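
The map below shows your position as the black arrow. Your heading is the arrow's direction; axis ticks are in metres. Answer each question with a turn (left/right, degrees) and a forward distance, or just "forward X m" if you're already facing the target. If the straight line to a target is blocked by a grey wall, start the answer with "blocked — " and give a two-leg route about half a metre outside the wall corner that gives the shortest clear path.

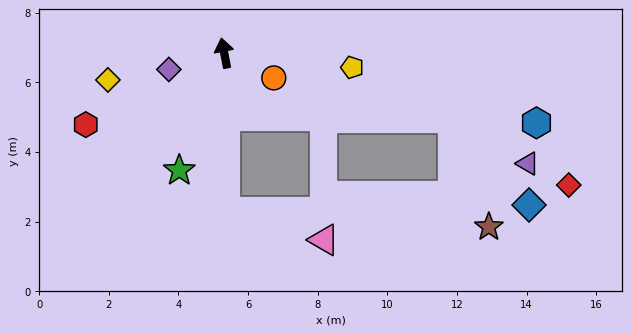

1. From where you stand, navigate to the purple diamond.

turn left 96°, forward 1.7 m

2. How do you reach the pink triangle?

blocked — turn left 169°, forward 4.5 m, then turn left 74°, forward 3.0 m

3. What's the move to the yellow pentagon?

turn right 107°, forward 3.7 m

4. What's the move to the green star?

turn left 148°, forward 3.6 m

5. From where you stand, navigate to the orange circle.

turn right 128°, forward 1.6 m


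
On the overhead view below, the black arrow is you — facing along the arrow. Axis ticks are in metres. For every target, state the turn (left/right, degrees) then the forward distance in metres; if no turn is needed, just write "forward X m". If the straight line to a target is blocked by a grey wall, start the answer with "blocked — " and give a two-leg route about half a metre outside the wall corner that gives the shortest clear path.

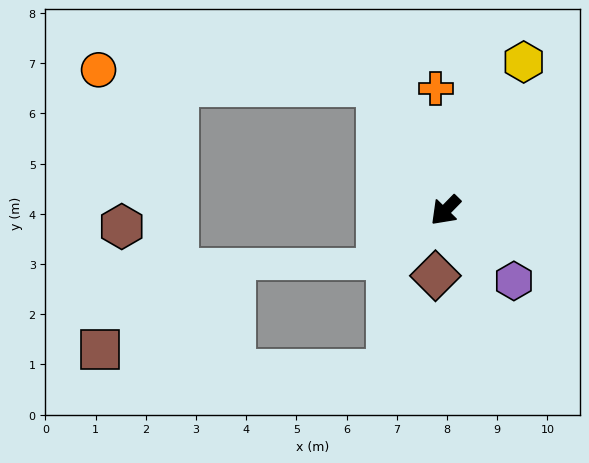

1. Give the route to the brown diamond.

turn left 36°, forward 1.3 m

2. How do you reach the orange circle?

blocked — turn right 107°, forward 2.8 m, then turn left 58°, forward 5.6 m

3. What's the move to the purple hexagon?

turn left 89°, forward 2.0 m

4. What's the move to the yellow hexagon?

turn right 163°, forward 3.3 m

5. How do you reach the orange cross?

turn right 131°, forward 2.4 m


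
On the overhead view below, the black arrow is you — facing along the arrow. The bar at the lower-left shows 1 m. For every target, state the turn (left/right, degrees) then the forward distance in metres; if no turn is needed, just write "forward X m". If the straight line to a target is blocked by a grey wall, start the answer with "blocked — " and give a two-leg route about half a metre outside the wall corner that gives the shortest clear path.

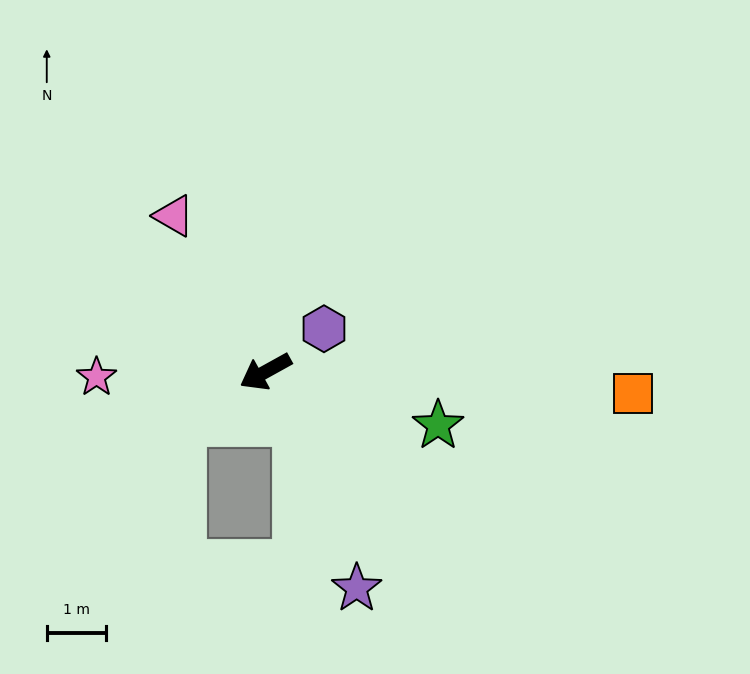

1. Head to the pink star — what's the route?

turn right 27°, forward 2.9 m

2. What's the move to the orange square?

turn left 148°, forward 6.2 m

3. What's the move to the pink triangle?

turn right 89°, forward 3.0 m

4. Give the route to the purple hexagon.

turn right 173°, forward 1.2 m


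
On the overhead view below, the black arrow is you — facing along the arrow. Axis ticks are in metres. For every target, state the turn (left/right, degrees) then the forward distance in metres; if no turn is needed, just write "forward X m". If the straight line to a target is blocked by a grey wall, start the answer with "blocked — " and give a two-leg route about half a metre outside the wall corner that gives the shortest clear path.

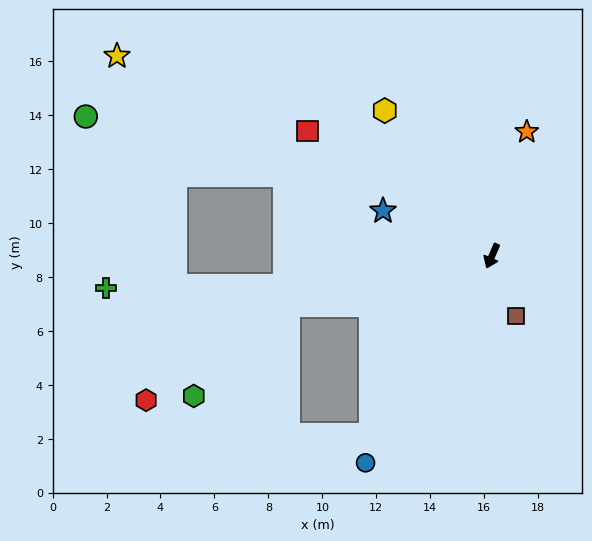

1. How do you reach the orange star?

turn right 172°, forward 4.8 m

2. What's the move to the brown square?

turn left 45°, forward 2.4 m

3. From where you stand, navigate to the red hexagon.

blocked — turn right 53°, forward 7.7 m, then turn left 20°, forward 6.4 m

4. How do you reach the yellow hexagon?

turn right 120°, forward 6.7 m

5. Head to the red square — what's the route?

turn right 101°, forward 8.2 m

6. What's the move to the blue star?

turn right 89°, forward 4.4 m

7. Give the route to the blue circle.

turn right 8°, forward 9.0 m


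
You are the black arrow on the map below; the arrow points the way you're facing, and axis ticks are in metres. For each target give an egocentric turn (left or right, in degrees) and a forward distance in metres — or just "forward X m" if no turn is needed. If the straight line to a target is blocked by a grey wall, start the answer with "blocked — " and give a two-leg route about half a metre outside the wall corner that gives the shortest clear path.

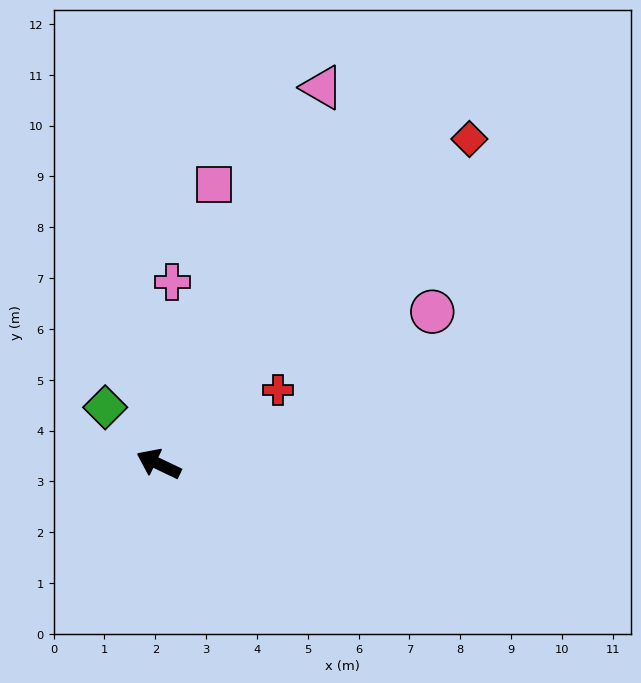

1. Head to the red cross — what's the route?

turn right 123°, forward 2.8 m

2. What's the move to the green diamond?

turn right 21°, forward 1.5 m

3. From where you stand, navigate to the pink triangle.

turn right 88°, forward 8.1 m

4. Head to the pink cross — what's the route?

turn right 69°, forward 3.6 m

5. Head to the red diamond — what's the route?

turn right 108°, forward 8.8 m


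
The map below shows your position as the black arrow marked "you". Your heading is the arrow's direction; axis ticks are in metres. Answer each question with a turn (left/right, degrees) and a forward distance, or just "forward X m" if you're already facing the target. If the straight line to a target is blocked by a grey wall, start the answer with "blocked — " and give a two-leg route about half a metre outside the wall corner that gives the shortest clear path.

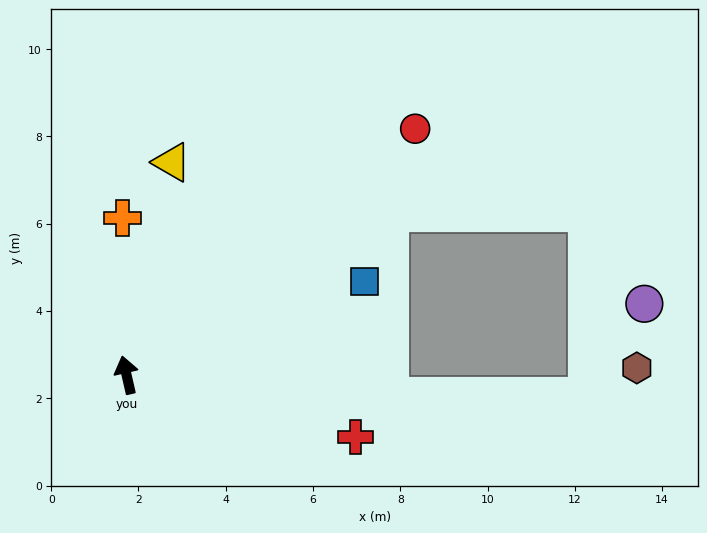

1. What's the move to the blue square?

turn right 81°, forward 5.9 m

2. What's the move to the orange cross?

turn right 11°, forward 3.6 m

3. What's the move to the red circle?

turn right 62°, forward 8.7 m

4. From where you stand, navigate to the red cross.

turn right 118°, forward 5.4 m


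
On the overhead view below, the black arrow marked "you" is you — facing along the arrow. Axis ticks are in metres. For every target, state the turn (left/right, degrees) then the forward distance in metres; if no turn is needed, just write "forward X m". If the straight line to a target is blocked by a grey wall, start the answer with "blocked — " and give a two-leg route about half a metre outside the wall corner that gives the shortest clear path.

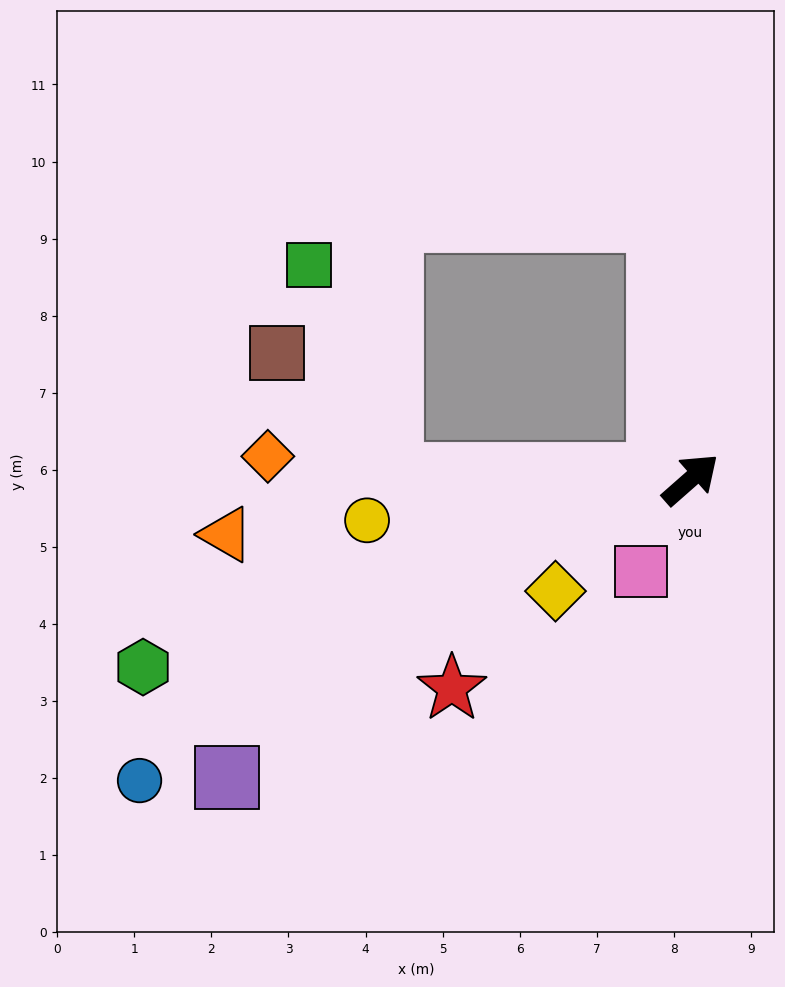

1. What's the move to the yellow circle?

turn left 146°, forward 4.2 m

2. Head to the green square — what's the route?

blocked — turn left 138°, forward 3.9 m, then turn right 68°, forward 2.9 m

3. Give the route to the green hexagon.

turn left 158°, forward 7.5 m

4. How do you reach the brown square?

blocked — turn left 138°, forward 3.9 m, then turn right 46°, forward 2.2 m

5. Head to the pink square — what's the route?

turn right 160°, forward 1.4 m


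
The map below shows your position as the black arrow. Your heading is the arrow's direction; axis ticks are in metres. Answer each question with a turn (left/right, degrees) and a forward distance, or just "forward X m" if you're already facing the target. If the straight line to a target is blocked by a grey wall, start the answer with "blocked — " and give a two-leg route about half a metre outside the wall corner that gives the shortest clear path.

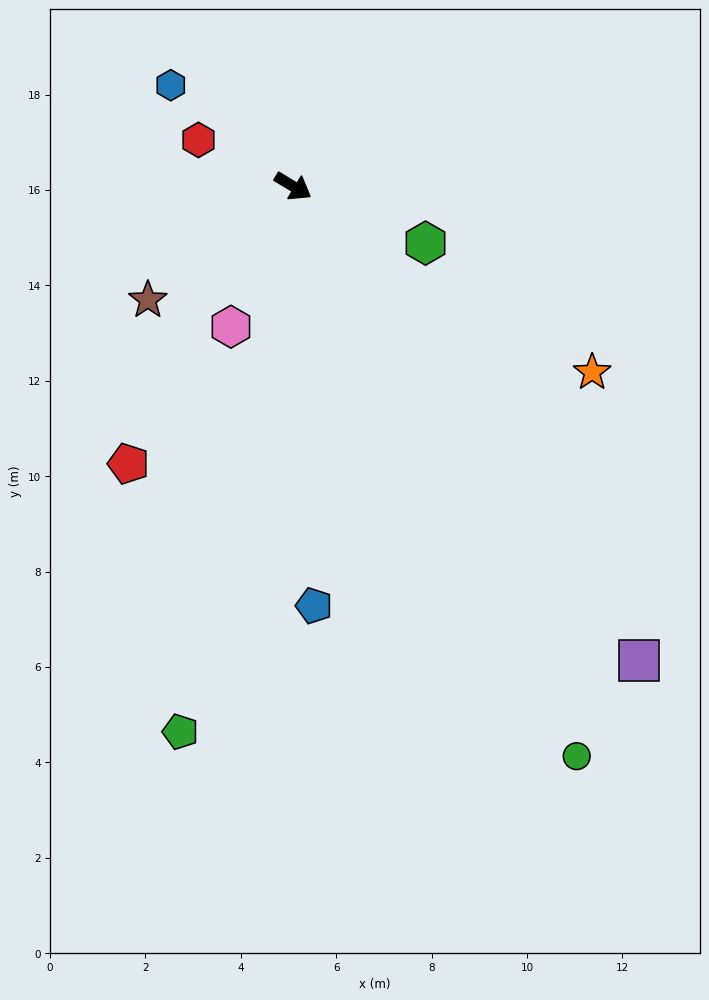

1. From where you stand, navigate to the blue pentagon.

turn right 56°, forward 8.8 m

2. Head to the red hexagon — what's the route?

turn right 175°, forward 2.2 m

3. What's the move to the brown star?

turn right 111°, forward 3.9 m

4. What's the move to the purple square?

turn right 23°, forward 12.3 m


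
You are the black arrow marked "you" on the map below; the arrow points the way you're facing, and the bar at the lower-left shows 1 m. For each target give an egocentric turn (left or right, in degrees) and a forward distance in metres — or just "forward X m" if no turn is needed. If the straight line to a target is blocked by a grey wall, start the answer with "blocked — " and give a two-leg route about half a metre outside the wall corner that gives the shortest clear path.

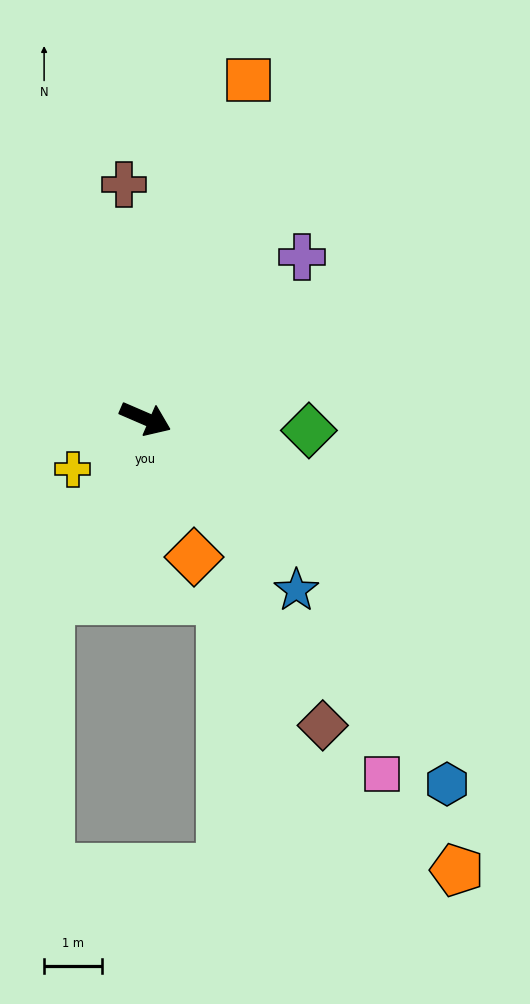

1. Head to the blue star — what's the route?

turn right 25°, forward 3.9 m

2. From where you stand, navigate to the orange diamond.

turn right 47°, forward 2.5 m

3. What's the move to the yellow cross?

turn right 122°, forward 1.5 m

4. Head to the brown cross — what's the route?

turn left 119°, forward 4.0 m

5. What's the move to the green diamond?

turn left 19°, forward 2.8 m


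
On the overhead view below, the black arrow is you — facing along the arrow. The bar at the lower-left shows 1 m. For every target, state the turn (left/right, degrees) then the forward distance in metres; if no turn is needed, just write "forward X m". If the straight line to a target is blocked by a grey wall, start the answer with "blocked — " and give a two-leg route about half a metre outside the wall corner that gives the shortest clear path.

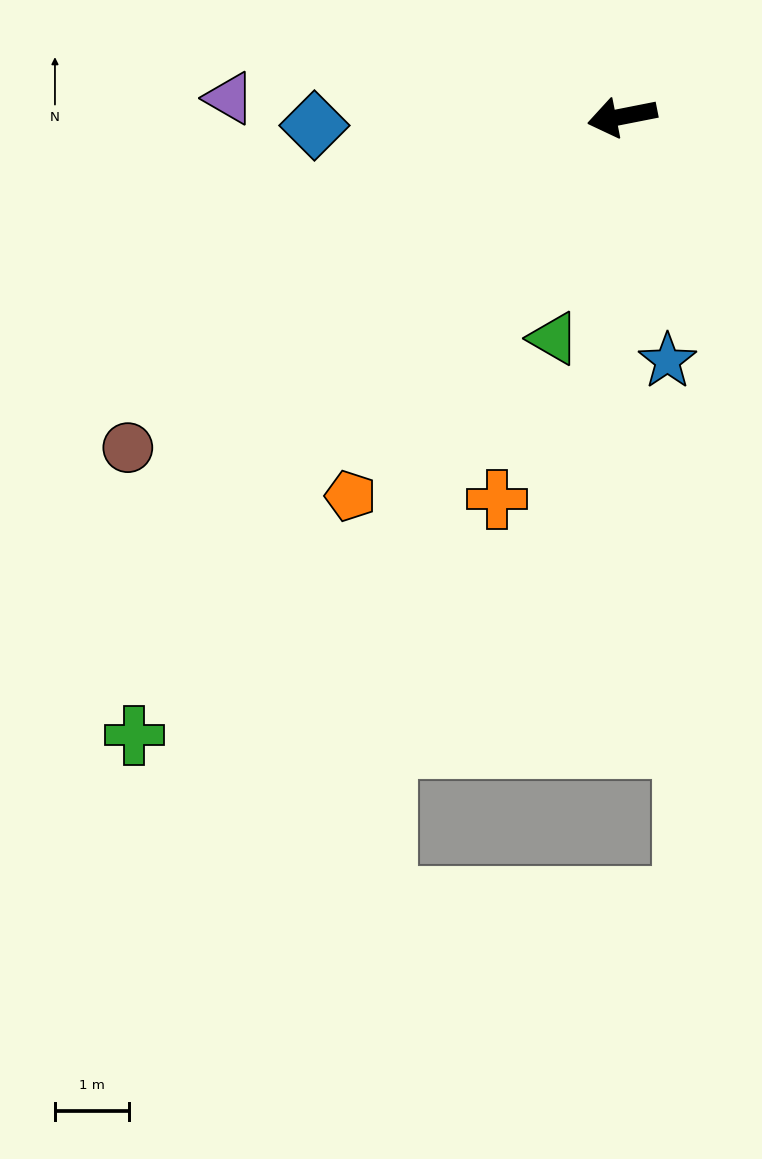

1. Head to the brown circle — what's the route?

turn left 23°, forward 8.1 m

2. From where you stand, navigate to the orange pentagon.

turn left 43°, forward 6.3 m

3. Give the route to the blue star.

turn left 89°, forward 3.4 m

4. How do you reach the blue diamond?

turn right 9°, forward 4.2 m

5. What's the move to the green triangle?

turn left 62°, forward 3.1 m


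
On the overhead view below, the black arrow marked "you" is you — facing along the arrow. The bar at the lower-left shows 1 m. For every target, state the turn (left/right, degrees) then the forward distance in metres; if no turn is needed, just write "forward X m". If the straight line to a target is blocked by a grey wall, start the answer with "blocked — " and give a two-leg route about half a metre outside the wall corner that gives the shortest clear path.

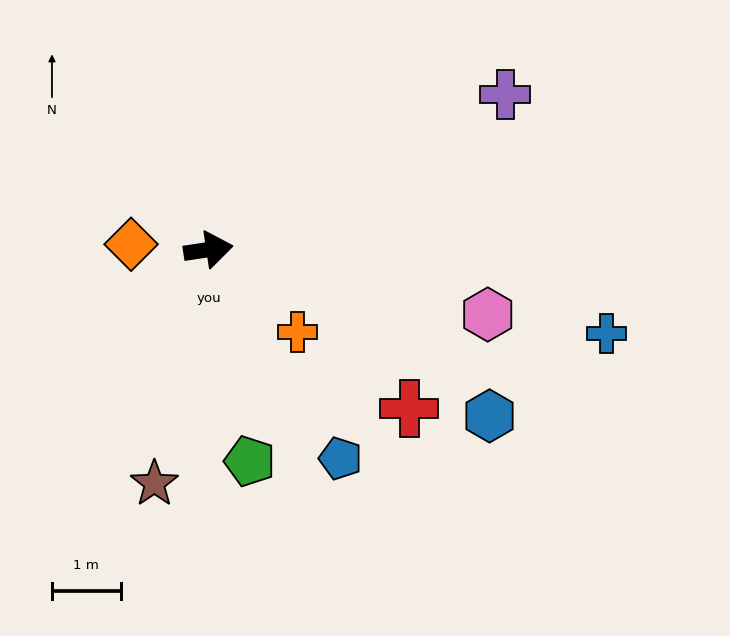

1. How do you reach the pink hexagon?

turn right 22°, forward 4.2 m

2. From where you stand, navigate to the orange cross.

turn right 51°, forward 1.8 m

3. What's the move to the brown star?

turn right 112°, forward 3.5 m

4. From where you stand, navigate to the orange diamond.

turn left 167°, forward 1.1 m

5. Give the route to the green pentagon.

turn right 87°, forward 3.1 m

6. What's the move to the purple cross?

turn left 19°, forward 4.9 m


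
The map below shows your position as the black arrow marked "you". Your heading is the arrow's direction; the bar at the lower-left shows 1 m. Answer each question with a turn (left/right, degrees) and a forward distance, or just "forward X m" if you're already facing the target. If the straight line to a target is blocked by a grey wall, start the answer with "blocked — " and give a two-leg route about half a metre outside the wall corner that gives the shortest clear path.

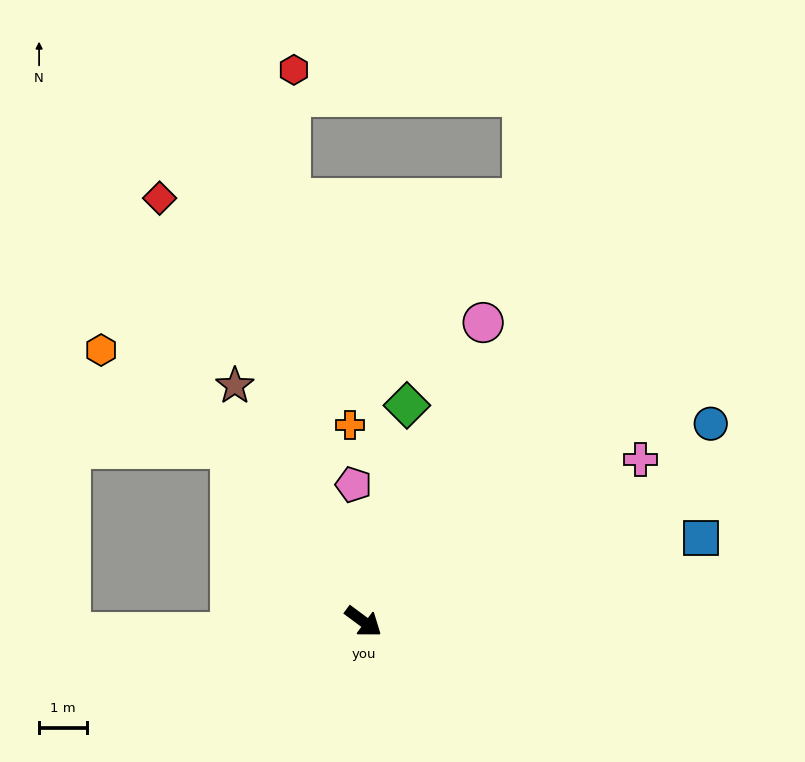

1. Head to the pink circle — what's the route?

turn left 105°, forward 6.8 m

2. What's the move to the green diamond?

turn left 115°, forward 4.6 m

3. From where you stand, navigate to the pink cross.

turn left 67°, forward 6.8 m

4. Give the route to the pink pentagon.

turn left 131°, forward 2.9 m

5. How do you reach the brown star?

turn left 155°, forward 5.7 m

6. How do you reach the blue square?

turn left 50°, forward 7.3 m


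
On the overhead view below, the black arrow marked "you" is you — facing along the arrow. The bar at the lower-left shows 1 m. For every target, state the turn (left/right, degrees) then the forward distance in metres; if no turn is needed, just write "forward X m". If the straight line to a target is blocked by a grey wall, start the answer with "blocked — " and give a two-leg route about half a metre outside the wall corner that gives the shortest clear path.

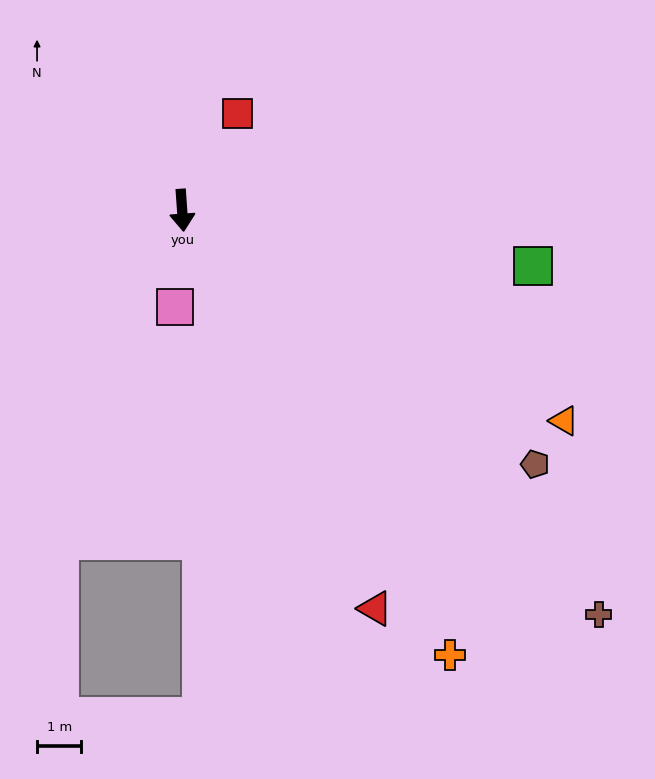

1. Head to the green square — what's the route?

turn left 77°, forward 8.0 m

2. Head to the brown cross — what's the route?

turn left 42°, forward 13.1 m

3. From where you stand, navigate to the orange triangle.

turn left 57°, forward 9.8 m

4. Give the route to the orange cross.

turn left 27°, forward 11.7 m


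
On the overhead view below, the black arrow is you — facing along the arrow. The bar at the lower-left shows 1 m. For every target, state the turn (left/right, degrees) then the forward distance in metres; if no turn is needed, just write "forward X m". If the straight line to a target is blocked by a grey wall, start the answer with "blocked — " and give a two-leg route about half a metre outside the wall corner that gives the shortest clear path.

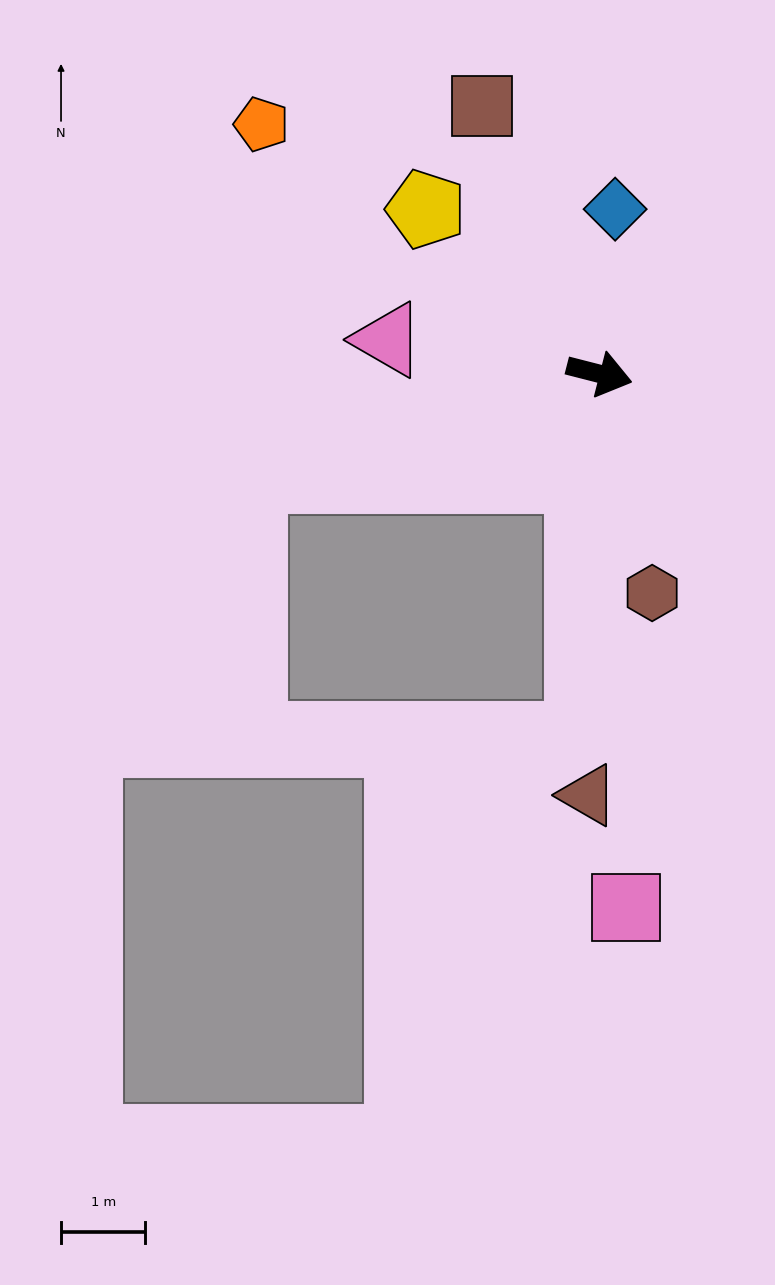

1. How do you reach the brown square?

turn left 128°, forward 3.5 m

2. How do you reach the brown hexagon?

turn right 62°, forward 2.7 m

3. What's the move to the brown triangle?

turn right 77°, forward 5.0 m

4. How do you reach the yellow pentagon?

turn left 151°, forward 2.8 m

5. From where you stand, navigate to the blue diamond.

turn left 99°, forward 2.0 m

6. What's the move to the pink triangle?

turn right 175°, forward 2.5 m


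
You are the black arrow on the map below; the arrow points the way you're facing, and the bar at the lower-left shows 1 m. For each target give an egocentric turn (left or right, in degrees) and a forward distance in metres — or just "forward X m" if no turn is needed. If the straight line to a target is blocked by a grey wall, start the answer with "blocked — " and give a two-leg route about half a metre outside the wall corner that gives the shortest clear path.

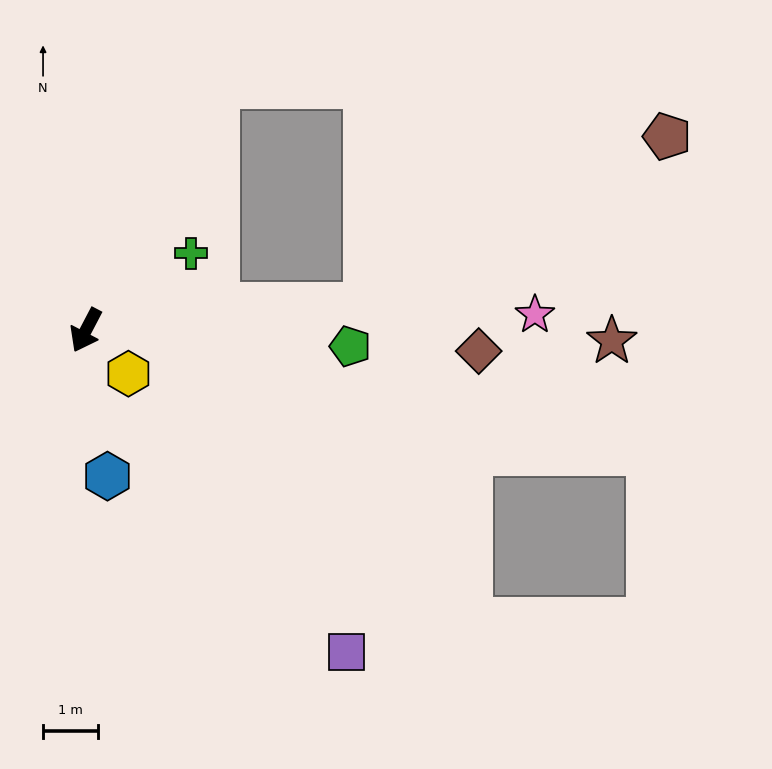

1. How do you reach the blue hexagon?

turn left 36°, forward 2.7 m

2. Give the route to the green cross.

turn left 154°, forward 2.4 m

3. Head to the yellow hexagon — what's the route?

turn left 72°, forward 1.1 m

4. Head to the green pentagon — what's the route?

turn left 114°, forward 4.9 m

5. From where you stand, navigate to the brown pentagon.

blocked — turn left 123°, forward 5.2 m, then turn left 24°, forward 6.3 m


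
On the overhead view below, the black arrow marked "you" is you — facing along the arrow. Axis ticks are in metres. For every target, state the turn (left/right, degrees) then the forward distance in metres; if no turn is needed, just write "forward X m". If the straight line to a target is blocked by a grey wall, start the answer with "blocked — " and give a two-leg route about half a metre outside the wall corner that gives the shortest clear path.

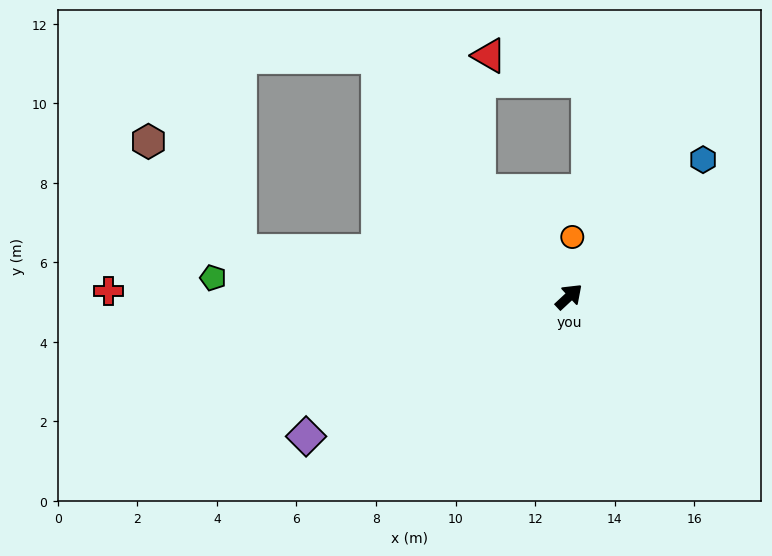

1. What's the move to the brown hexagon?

blocked — turn left 129°, forward 8.3 m, then turn right 42°, forward 3.6 m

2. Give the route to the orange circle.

turn left 44°, forward 1.5 m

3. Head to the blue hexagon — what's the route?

turn left 3°, forward 4.8 m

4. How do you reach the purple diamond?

turn left 165°, forward 7.5 m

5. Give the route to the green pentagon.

turn left 134°, forward 9.0 m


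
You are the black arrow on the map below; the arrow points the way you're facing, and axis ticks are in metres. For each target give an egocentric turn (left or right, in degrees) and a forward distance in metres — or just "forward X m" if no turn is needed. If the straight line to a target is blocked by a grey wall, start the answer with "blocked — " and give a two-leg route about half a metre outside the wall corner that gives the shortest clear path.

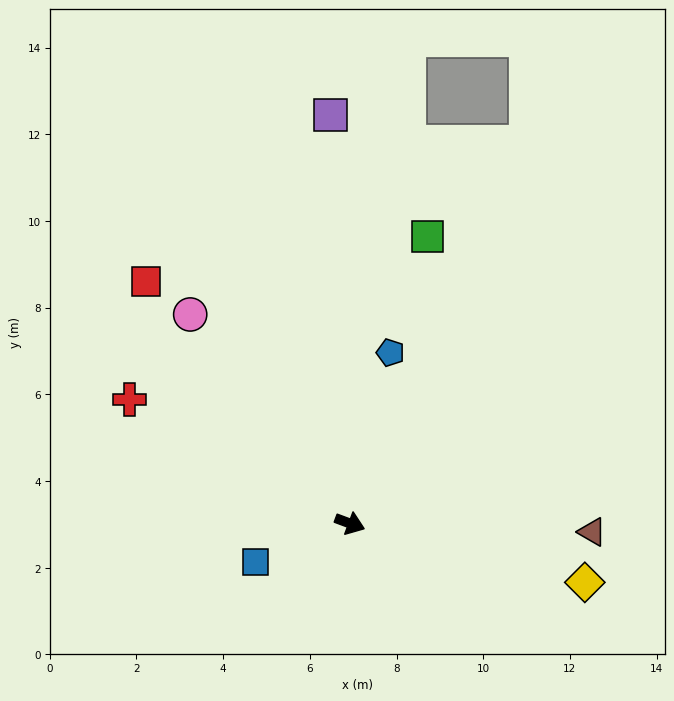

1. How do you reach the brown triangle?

turn left 18°, forward 5.6 m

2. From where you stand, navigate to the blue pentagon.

turn left 97°, forward 4.0 m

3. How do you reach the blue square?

turn right 137°, forward 2.4 m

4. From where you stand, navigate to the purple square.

turn left 113°, forward 9.4 m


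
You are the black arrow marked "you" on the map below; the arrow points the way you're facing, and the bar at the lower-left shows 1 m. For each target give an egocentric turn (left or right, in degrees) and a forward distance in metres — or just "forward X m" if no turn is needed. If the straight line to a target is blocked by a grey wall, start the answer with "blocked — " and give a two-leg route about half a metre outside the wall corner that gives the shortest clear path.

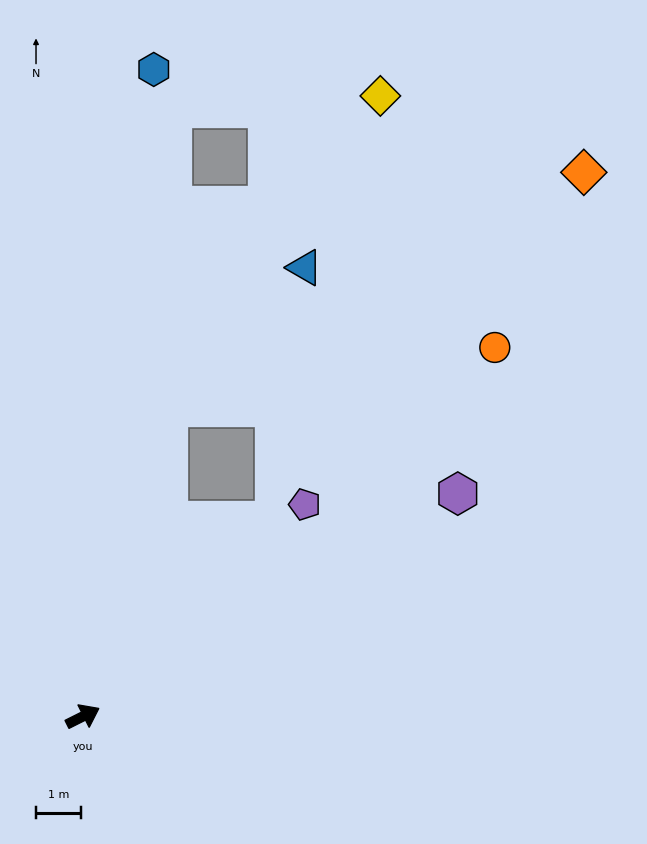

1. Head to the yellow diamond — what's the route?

blocked — turn left 48°, forward 7.1 m, then turn right 19°, forward 8.3 m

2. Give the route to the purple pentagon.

turn left 17°, forward 6.8 m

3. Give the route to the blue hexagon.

turn left 57°, forward 14.4 m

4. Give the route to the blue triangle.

blocked — turn left 48°, forward 7.1 m, then turn right 29°, forward 4.3 m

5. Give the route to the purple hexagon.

turn left 4°, forward 9.6 m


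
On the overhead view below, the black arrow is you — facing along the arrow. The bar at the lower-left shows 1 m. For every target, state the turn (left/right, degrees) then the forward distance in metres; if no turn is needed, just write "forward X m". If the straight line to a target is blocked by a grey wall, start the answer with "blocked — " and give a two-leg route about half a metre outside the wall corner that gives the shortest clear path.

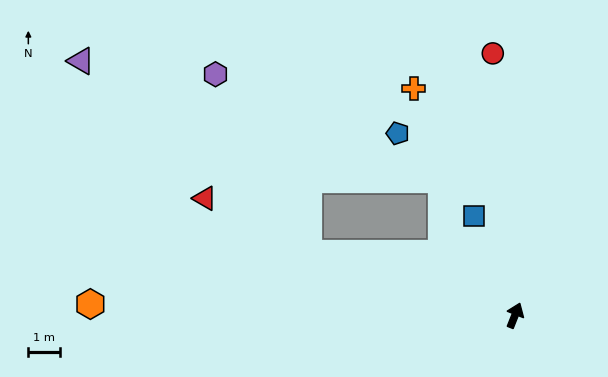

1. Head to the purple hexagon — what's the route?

blocked — turn left 95°, forward 6.7 m, then turn right 46°, forward 6.3 m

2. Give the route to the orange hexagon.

turn left 110°, forward 13.3 m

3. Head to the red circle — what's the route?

turn left 27°, forward 8.2 m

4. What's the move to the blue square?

turn left 44°, forward 3.4 m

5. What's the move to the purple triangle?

blocked — turn left 95°, forward 6.7 m, then turn right 23°, forward 9.3 m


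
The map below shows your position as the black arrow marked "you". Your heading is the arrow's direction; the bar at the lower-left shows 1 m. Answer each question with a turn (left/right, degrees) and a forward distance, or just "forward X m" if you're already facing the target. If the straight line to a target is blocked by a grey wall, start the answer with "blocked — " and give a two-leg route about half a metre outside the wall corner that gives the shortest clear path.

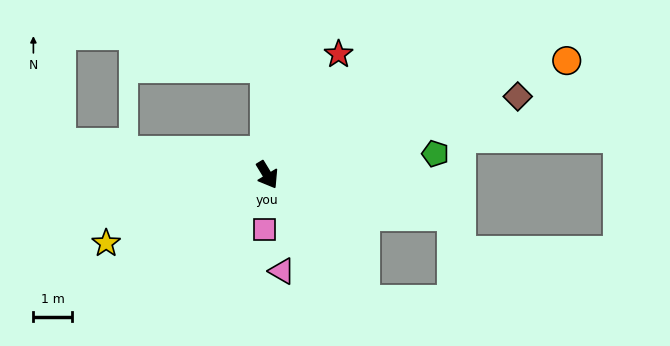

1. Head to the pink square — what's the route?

turn right 34°, forward 1.4 m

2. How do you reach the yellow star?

turn right 98°, forward 4.5 m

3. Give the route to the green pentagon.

turn left 66°, forward 4.3 m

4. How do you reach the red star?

turn left 118°, forward 3.6 m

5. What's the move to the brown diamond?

turn left 76°, forward 6.7 m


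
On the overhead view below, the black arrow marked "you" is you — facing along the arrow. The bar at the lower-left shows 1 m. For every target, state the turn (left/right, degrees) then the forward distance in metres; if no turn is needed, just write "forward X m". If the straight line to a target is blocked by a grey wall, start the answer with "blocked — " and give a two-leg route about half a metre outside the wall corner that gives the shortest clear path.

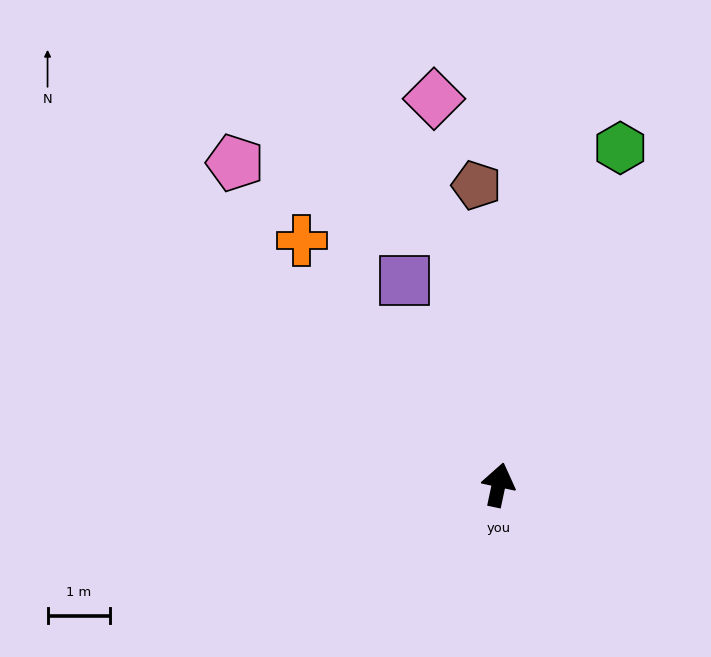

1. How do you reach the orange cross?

turn left 51°, forward 5.1 m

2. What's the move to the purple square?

turn left 37°, forward 3.6 m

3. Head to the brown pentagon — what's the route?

turn left 16°, forward 4.8 m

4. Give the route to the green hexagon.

turn right 8°, forward 5.8 m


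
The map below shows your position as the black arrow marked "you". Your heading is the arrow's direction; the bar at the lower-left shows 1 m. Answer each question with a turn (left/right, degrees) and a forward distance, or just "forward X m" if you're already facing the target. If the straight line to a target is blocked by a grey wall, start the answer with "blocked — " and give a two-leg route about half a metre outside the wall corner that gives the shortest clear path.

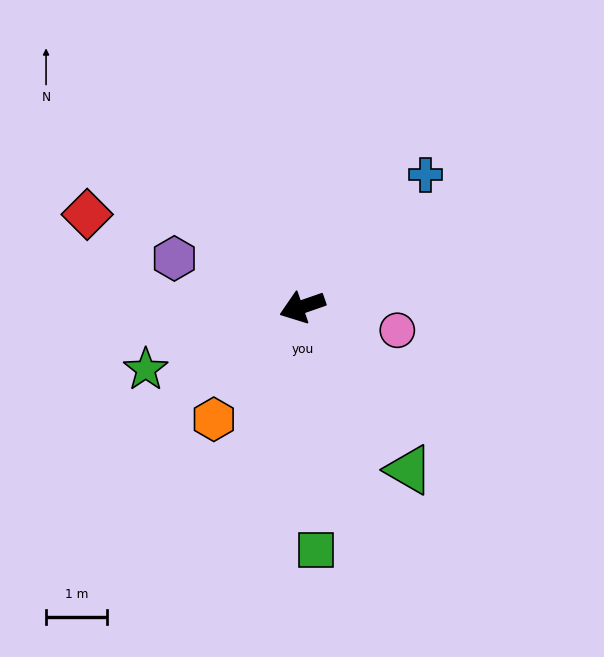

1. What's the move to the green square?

turn left 74°, forward 4.0 m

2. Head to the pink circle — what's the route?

turn left 147°, forward 1.6 m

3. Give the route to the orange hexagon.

turn left 33°, forward 2.4 m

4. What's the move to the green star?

turn left 3°, forward 2.8 m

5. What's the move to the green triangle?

turn left 104°, forward 3.2 m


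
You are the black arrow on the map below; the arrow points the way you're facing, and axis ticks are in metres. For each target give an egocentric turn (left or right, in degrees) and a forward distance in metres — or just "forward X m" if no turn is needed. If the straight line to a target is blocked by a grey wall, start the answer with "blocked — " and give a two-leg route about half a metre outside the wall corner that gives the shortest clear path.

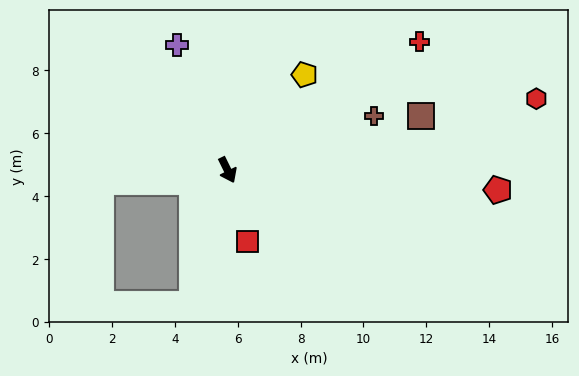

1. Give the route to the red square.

turn right 11°, forward 2.4 m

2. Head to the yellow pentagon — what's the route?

turn left 115°, forward 3.9 m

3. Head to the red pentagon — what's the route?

turn left 60°, forward 8.6 m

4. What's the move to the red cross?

turn left 98°, forward 7.4 m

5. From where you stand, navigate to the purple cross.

turn left 176°, forward 4.3 m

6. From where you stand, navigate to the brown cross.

turn left 84°, forward 5.0 m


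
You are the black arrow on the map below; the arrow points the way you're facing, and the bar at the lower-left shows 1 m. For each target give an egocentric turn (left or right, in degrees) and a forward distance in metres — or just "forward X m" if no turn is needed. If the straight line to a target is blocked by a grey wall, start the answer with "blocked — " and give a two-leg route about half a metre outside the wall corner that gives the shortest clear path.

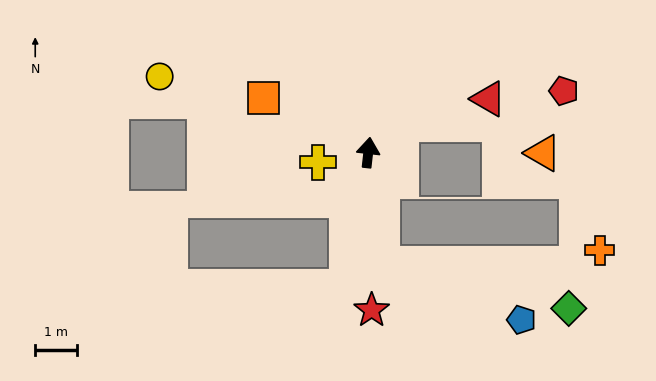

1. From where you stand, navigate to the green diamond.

blocked — turn right 166°, forward 2.7 m, then turn left 69°, forward 4.5 m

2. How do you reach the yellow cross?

turn left 108°, forward 1.2 m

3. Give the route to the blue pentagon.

blocked — turn right 166°, forward 2.7 m, then turn left 60°, forward 3.6 m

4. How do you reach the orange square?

turn left 69°, forward 2.8 m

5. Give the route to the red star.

turn right 172°, forward 3.7 m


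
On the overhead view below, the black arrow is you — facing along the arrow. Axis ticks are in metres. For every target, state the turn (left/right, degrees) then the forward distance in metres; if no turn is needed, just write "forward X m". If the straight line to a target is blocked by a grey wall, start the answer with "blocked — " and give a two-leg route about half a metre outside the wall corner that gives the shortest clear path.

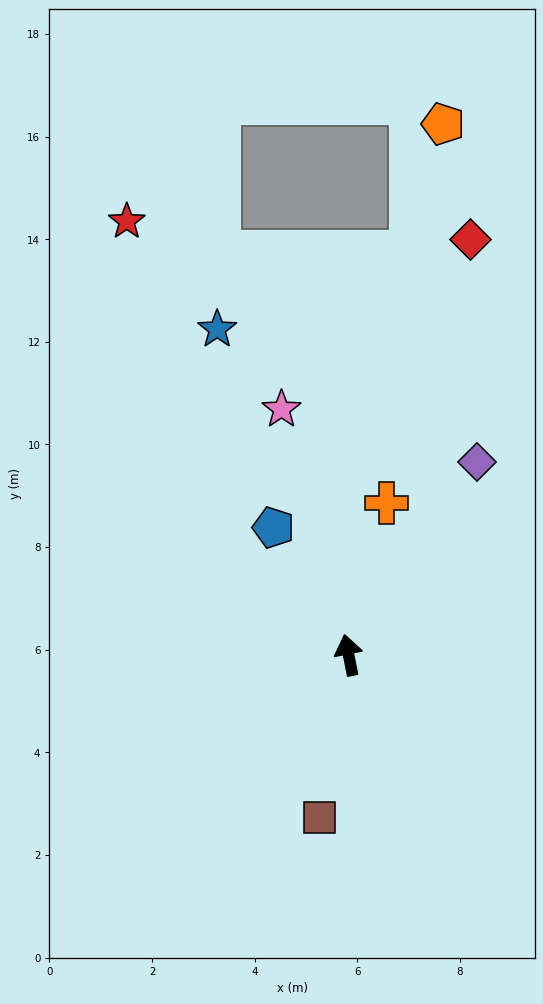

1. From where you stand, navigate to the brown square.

turn left 158°, forward 3.2 m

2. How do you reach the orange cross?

turn right 25°, forward 3.1 m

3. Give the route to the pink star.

turn left 4°, forward 5.0 m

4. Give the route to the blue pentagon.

turn left 19°, forward 2.9 m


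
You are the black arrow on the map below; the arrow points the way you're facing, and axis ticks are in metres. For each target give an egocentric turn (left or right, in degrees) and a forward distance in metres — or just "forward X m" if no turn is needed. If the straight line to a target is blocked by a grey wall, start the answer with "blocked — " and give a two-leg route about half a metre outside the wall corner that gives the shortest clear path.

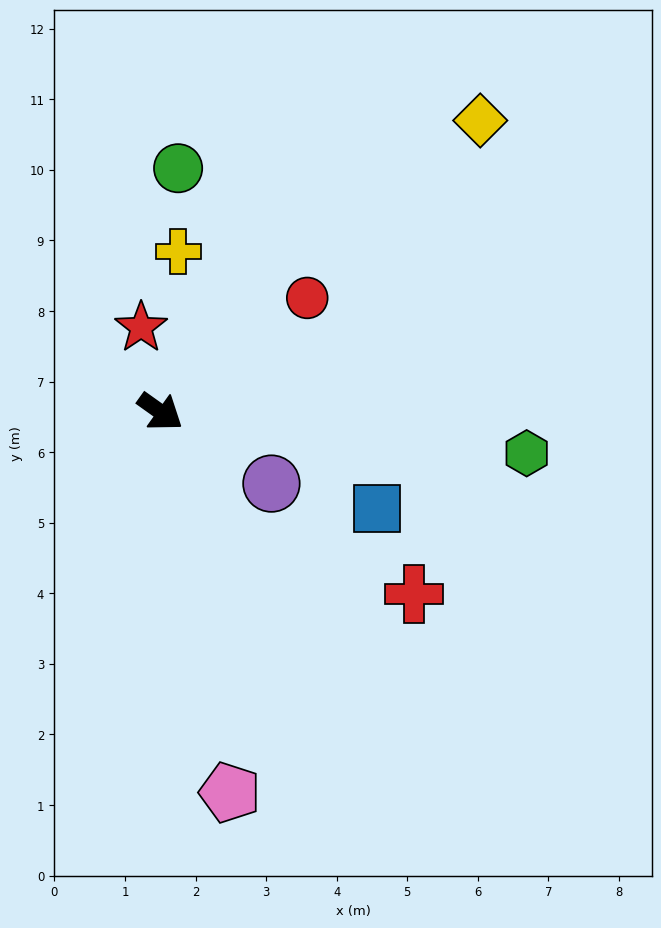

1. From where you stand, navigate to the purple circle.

turn left 3°, forward 1.9 m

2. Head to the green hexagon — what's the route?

turn left 29°, forward 5.2 m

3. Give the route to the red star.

turn left 138°, forward 1.2 m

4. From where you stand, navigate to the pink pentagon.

turn right 44°, forward 5.5 m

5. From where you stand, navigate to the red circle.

turn left 73°, forward 2.6 m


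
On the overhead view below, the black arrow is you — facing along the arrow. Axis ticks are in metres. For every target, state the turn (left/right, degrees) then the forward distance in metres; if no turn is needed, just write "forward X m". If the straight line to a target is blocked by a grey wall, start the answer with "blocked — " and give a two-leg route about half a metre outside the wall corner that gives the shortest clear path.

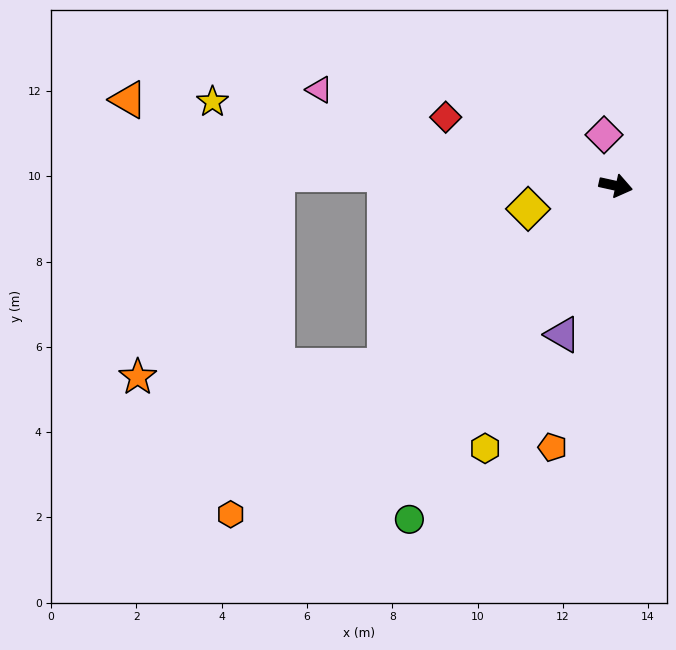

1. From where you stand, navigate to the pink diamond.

turn left 115°, forward 1.2 m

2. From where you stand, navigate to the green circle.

turn right 109°, forward 9.2 m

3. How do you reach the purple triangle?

turn right 97°, forward 3.7 m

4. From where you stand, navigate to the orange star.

blocked — turn right 129°, forward 6.9 m, then turn right 36°, forward 5.8 m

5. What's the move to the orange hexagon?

turn right 127°, forward 11.9 m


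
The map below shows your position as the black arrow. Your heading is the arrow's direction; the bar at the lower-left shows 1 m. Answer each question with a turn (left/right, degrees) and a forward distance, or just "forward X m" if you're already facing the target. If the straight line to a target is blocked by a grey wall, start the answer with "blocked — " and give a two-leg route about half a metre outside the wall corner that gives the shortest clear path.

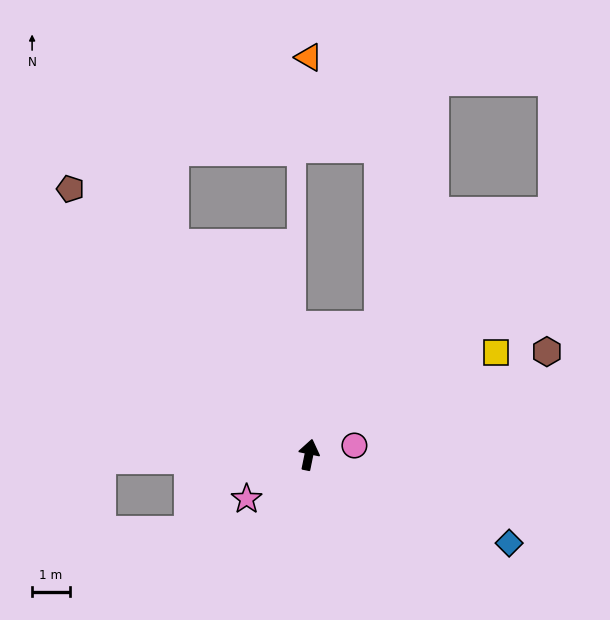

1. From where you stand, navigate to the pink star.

turn left 137°, forward 2.0 m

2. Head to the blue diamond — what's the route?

turn right 102°, forward 5.8 m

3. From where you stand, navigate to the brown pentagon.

turn left 53°, forward 9.5 m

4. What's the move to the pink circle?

turn right 67°, forward 1.2 m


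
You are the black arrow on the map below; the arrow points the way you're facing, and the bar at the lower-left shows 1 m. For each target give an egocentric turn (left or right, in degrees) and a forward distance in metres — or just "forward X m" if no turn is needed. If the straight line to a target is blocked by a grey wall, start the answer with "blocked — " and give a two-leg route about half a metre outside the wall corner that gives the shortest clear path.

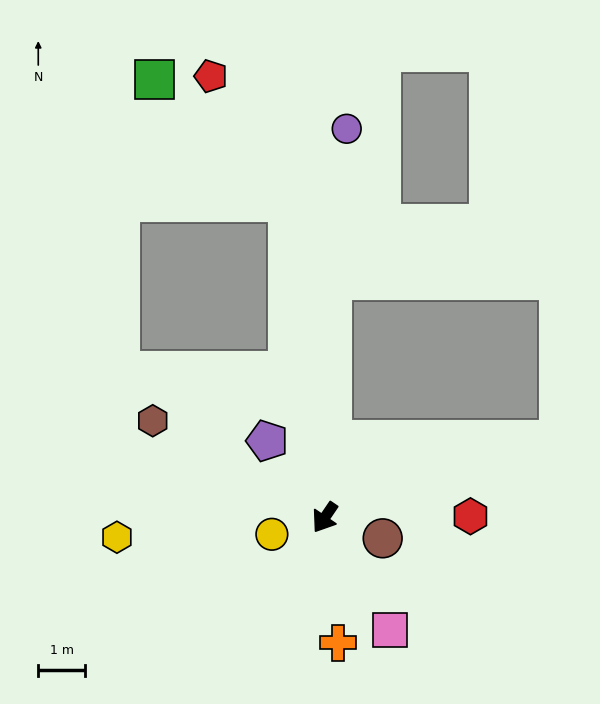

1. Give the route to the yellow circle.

turn right 38°, forward 1.2 m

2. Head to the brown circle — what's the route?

turn left 105°, forward 1.3 m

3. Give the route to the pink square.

turn left 65°, forward 2.8 m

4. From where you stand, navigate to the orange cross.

turn left 40°, forward 2.7 m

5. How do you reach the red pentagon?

blocked — turn right 139°, forward 6.8 m, then turn left 25°, forward 3.1 m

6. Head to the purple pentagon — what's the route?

turn right 109°, forward 2.0 m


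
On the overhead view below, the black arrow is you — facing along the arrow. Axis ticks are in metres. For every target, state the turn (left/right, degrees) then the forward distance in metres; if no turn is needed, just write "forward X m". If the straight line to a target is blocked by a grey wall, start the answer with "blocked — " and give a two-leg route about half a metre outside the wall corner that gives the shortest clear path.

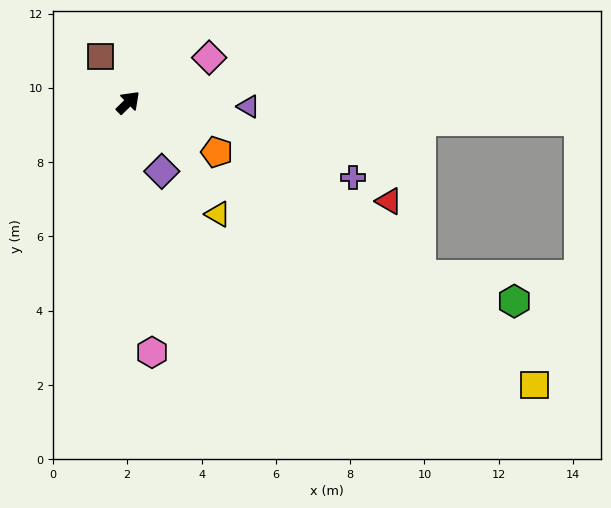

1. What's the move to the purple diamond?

turn right 108°, forward 2.1 m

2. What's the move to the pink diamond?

turn right 15°, forward 2.5 m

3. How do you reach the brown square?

turn left 76°, forward 1.4 m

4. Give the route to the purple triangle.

turn right 46°, forward 3.2 m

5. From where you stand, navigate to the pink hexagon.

turn right 129°, forward 6.8 m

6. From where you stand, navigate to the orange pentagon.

turn right 74°, forward 2.7 m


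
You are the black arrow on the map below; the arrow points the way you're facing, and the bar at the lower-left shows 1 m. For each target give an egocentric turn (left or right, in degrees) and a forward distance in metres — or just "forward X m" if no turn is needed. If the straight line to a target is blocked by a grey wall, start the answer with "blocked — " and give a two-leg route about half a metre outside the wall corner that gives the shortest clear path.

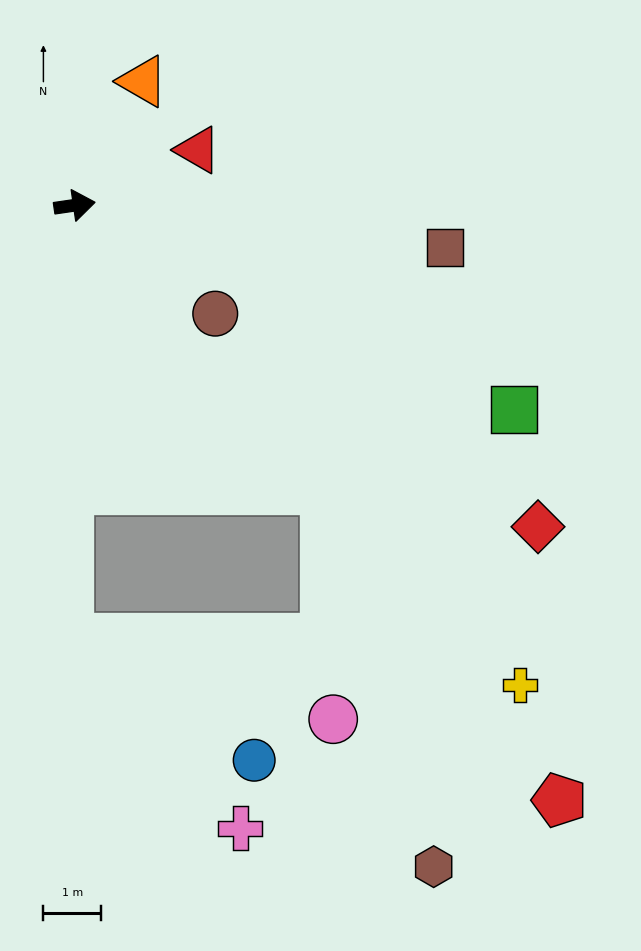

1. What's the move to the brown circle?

turn right 46°, forward 3.1 m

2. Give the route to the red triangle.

turn left 16°, forward 2.3 m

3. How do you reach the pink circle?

blocked — turn right 57°, forward 6.6 m, then turn right 39°, forward 4.0 m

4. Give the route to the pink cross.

blocked — turn right 99°, forward 7.5 m, then turn left 43°, forward 4.4 m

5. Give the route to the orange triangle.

turn left 53°, forward 2.5 m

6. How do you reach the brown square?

turn right 15°, forward 6.5 m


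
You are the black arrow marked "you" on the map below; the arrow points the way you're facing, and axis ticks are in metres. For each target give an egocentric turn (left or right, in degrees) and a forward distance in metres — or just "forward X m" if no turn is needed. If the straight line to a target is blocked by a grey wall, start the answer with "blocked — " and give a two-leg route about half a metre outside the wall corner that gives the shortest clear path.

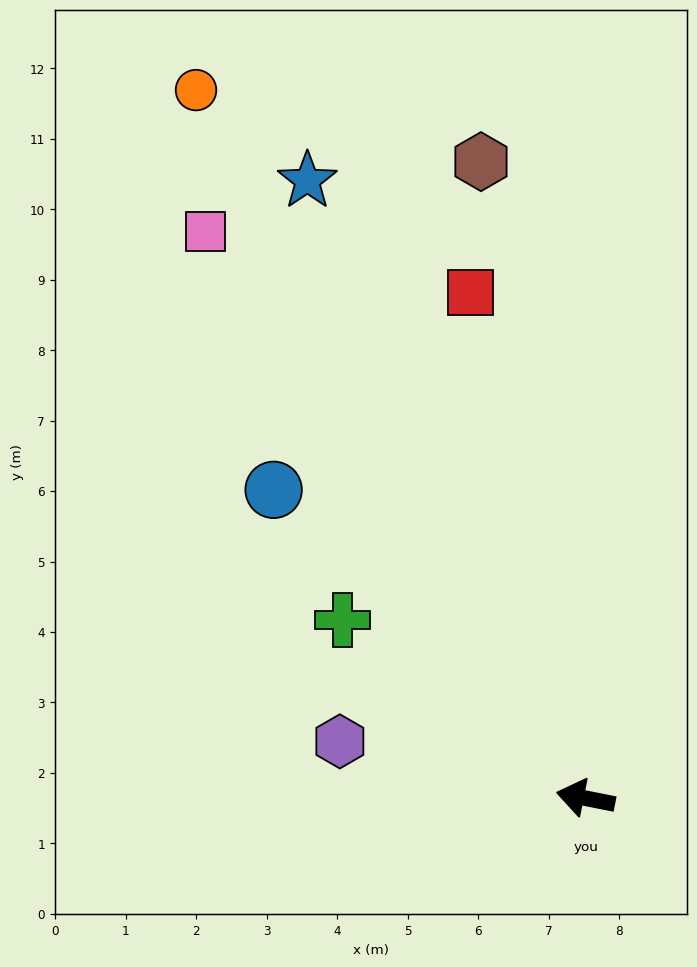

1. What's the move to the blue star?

turn right 55°, forward 9.6 m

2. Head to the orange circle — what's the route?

turn right 50°, forward 11.5 m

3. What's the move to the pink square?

turn right 45°, forward 9.7 m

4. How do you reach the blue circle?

turn right 33°, forward 6.2 m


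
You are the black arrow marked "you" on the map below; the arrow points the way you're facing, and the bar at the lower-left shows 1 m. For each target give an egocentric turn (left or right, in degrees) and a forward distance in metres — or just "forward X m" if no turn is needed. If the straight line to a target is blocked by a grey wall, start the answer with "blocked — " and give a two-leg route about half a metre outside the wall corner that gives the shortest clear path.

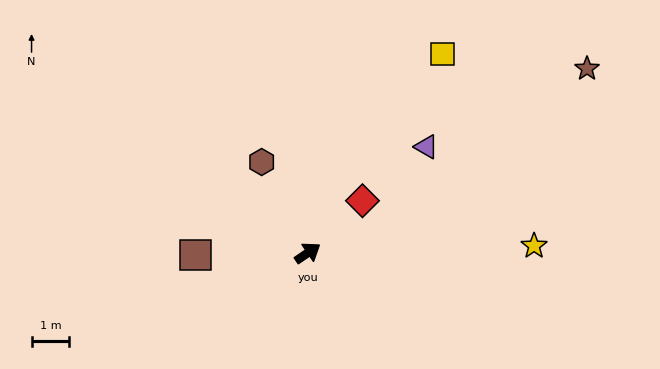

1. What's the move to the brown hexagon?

turn left 83°, forward 2.7 m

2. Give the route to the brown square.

turn left 147°, forward 3.0 m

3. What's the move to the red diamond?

turn left 9°, forward 2.0 m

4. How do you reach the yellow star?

turn right 32°, forward 6.0 m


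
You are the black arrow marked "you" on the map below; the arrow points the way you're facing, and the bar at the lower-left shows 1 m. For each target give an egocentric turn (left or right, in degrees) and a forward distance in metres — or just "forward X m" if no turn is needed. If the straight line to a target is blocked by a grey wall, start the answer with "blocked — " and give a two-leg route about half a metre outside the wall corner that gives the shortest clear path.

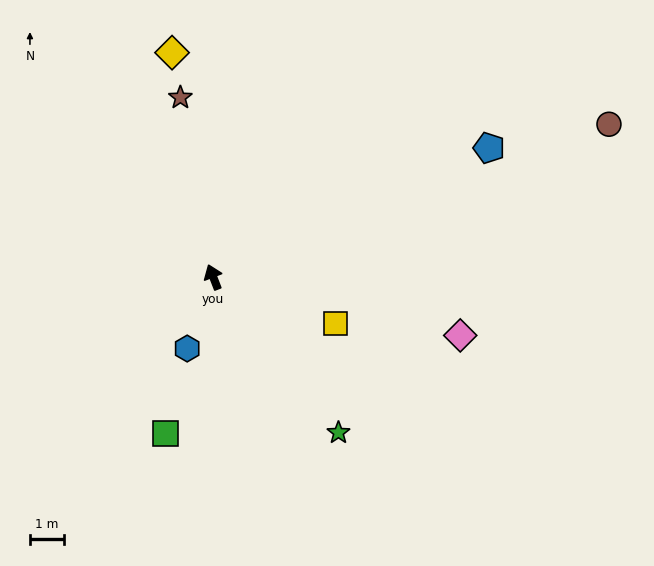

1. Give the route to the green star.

turn right 162°, forward 5.9 m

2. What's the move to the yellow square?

turn right 132°, forward 3.9 m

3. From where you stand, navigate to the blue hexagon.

turn left 139°, forward 2.3 m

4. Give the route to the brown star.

turn right 11°, forward 5.4 m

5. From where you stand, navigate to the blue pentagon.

turn right 86°, forward 9.0 m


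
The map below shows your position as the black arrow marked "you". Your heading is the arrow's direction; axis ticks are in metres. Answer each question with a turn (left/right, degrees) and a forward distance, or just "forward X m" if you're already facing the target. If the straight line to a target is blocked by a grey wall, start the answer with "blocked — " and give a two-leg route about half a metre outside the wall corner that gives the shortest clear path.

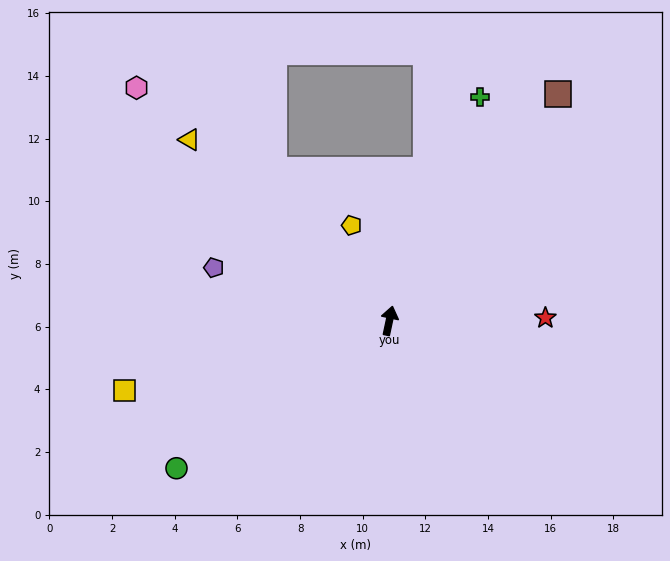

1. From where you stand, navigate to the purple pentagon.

turn left 85°, forward 5.9 m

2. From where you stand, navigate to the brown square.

turn right 25°, forward 9.0 m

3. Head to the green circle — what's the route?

turn left 137°, forward 8.3 m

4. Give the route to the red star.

turn right 77°, forward 5.0 m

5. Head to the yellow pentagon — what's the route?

turn left 34°, forward 3.3 m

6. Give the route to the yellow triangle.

turn left 60°, forward 8.6 m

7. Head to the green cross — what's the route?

turn right 10°, forward 7.7 m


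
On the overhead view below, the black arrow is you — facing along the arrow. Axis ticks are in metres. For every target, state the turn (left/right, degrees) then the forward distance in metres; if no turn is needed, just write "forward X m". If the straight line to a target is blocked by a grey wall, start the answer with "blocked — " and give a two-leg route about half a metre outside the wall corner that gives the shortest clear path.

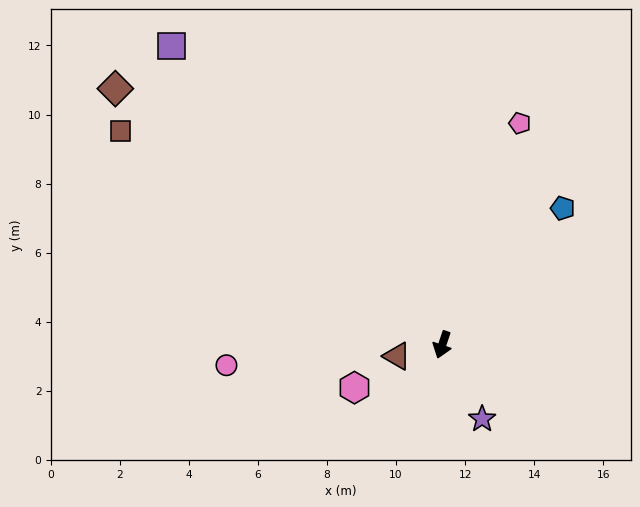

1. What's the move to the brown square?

turn right 105°, forward 11.2 m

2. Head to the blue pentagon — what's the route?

turn left 157°, forward 5.3 m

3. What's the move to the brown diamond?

turn right 109°, forward 12.0 m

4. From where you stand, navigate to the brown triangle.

turn right 57°, forward 1.4 m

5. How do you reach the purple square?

turn right 119°, forward 11.7 m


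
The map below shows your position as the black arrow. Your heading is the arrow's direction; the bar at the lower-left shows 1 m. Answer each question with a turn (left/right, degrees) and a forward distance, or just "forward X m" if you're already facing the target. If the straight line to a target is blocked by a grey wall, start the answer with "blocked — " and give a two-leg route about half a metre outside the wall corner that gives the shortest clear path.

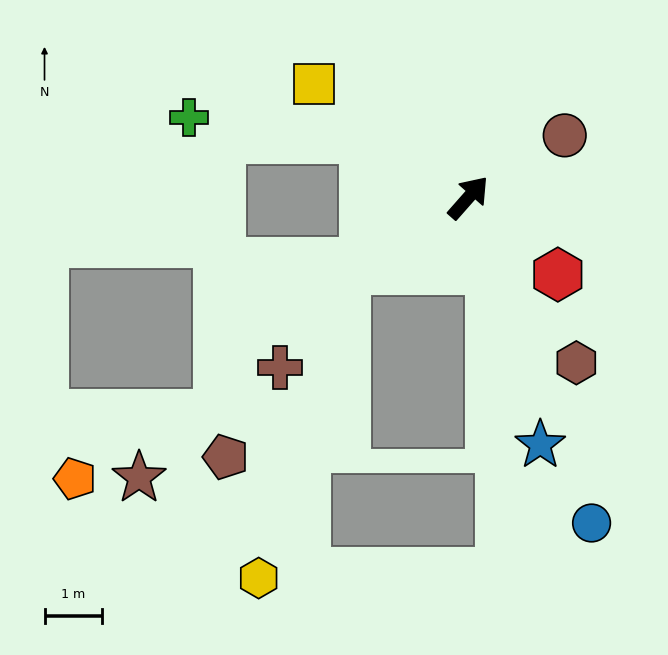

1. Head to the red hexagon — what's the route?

turn right 89°, forward 2.1 m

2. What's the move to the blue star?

turn right 122°, forward 4.5 m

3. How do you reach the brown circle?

turn right 16°, forward 2.0 m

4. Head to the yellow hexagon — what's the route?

blocked — turn left 162°, forward 2.5 m, then turn left 44°, forward 5.6 m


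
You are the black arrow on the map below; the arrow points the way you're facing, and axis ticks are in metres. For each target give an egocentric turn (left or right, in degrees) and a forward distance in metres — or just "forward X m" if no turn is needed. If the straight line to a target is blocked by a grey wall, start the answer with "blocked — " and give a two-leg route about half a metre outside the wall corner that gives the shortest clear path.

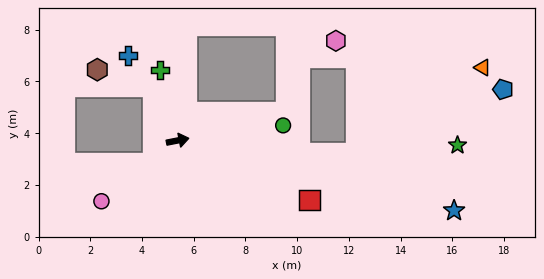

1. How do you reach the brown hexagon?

blocked — turn left 103°, forward 2.3 m, then turn left 49°, forward 2.3 m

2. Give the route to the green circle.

turn right 3°, forward 4.1 m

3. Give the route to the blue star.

turn right 25°, forward 11.0 m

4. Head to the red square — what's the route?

turn right 35°, forward 5.6 m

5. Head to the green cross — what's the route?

turn left 93°, forward 2.8 m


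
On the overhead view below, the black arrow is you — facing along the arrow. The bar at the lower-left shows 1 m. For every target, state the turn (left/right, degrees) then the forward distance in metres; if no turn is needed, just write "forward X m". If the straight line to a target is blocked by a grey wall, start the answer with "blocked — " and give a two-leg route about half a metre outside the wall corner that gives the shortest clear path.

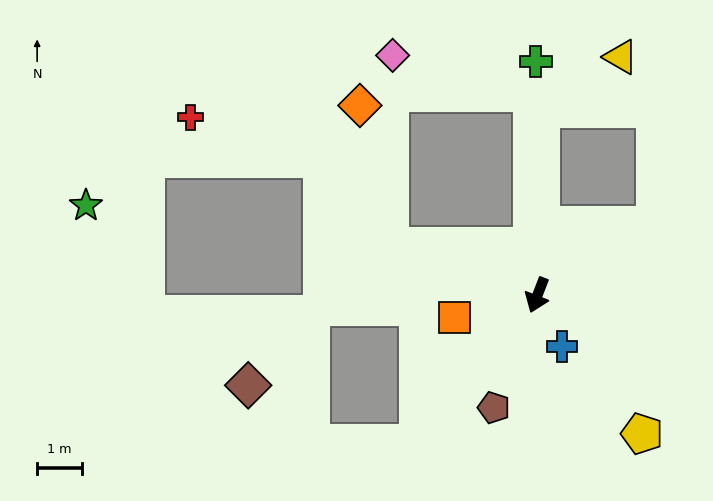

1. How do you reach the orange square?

turn right 54°, forward 1.9 m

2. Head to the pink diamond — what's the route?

blocked — turn right 157°, forward 4.5 m, then turn left 73°, forward 3.2 m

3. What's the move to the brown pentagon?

forward 2.7 m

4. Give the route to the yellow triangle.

blocked — turn right 160°, forward 4.2 m, then turn right 56°, forward 2.1 m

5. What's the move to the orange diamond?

blocked — turn right 87°, forward 3.5 m, then turn right 60°, forward 3.2 m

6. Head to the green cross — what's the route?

turn right 158°, forward 5.2 m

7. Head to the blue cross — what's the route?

turn left 47°, forward 1.3 m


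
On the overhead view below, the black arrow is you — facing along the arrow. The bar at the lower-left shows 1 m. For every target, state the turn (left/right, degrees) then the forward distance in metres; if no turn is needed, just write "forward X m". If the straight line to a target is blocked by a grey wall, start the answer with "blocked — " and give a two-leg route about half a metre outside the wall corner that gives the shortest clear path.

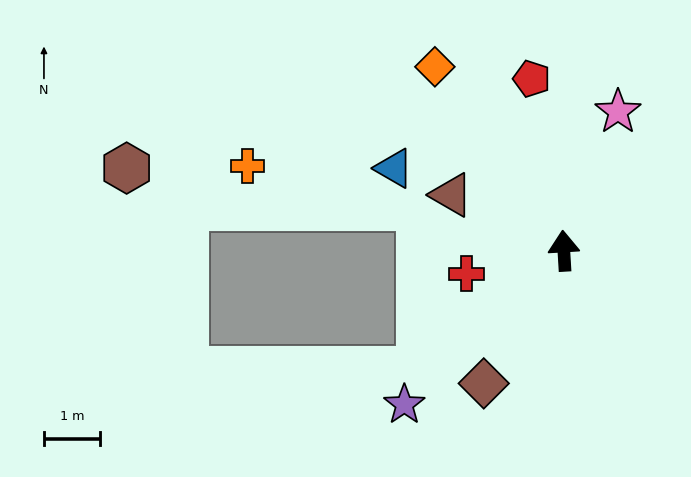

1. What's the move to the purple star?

turn left 131°, forward 3.9 m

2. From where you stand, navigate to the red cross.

turn left 100°, forward 1.8 m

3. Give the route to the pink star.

turn right 25°, forward 2.7 m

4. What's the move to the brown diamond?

turn left 145°, forward 2.8 m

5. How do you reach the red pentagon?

turn left 7°, forward 3.1 m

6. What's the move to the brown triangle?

turn left 60°, forward 2.2 m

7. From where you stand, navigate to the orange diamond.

turn left 32°, forward 4.0 m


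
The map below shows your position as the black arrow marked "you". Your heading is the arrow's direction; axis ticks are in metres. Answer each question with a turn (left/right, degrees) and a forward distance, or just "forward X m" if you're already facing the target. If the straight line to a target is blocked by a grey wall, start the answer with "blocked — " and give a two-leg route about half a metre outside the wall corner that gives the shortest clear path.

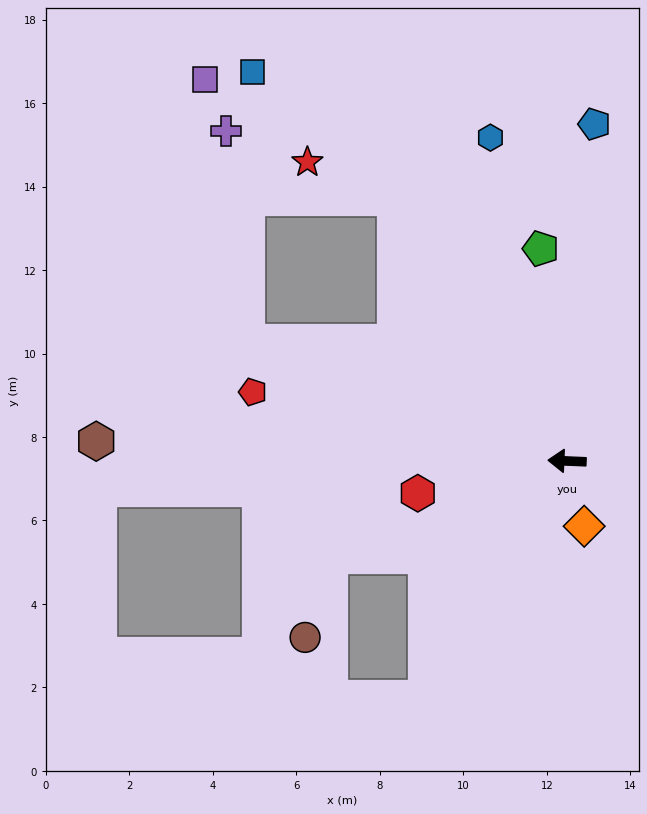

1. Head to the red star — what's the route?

blocked — turn right 54°, forward 7.5 m, then turn left 34°, forward 2.3 m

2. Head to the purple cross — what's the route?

blocked — turn right 18°, forward 8.2 m, then turn right 64°, forward 5.1 m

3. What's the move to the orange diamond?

turn left 107°, forward 1.6 m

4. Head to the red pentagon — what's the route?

turn right 10°, forward 7.7 m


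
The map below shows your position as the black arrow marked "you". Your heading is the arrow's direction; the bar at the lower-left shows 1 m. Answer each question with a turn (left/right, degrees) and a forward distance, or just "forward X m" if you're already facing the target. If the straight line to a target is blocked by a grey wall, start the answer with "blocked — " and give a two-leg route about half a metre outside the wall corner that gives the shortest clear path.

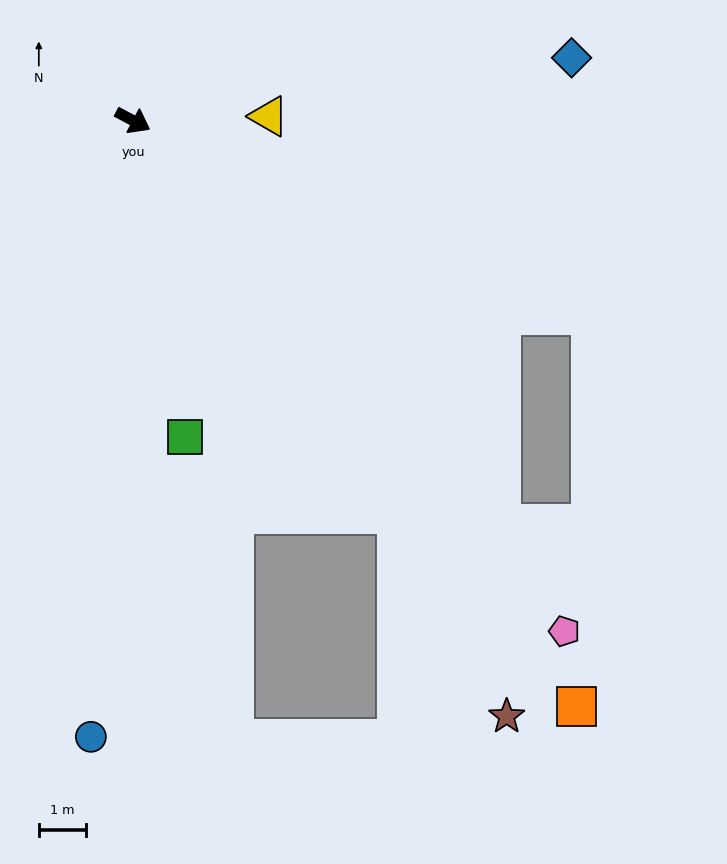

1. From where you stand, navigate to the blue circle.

turn right 66°, forward 13.0 m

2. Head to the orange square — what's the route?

turn right 25°, forward 15.4 m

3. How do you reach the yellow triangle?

turn left 30°, forward 2.9 m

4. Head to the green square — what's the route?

turn right 53°, forward 6.7 m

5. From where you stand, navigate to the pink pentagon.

turn right 22°, forward 14.0 m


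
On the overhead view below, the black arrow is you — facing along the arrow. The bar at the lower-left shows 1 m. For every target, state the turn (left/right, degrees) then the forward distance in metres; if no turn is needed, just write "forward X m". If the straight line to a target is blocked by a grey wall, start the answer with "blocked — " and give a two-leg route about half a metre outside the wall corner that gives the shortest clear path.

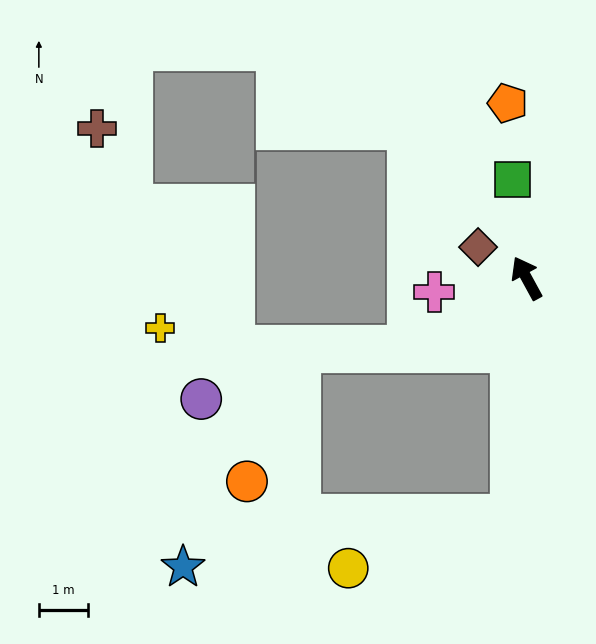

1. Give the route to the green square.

turn right 21°, forward 2.0 m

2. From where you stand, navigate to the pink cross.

turn left 70°, forward 1.9 m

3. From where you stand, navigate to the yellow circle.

blocked — turn left 148°, forward 4.8 m, then turn right 69°, forward 3.5 m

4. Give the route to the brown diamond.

turn left 29°, forward 1.2 m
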